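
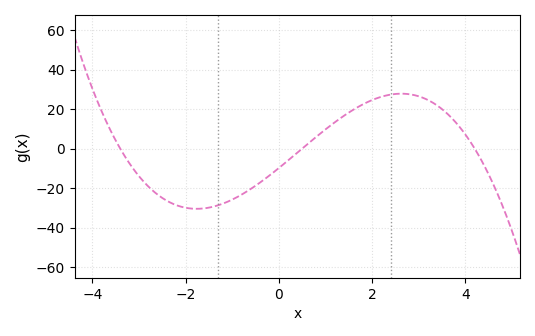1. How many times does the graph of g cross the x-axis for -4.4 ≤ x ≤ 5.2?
3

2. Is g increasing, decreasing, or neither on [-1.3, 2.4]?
increasing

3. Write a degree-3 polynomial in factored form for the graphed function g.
y = -1.38(x + 3.4)(x - 0.5)(x - 4.2)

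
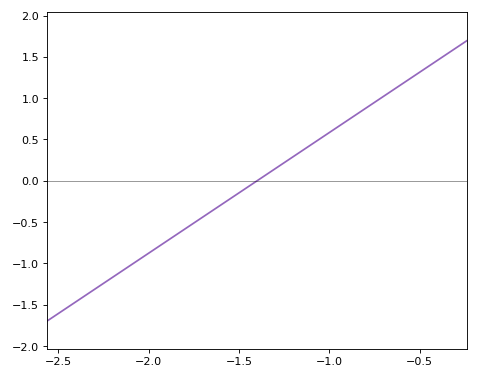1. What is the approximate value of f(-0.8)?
0.876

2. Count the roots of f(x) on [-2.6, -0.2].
1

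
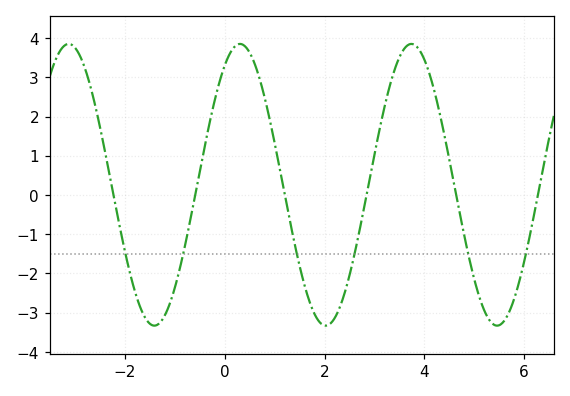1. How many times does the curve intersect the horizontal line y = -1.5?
6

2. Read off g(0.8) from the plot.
2.5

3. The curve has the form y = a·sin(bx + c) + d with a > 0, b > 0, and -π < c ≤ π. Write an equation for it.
y = 3.59sin(1.8x + 1) + 0.26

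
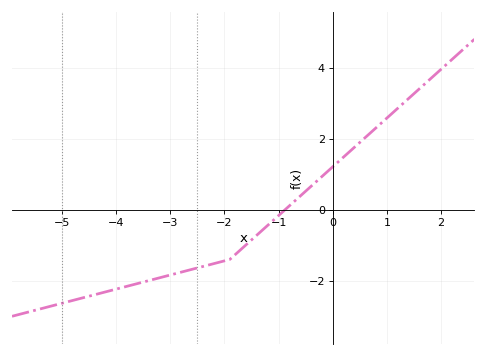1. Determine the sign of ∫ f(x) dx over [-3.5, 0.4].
negative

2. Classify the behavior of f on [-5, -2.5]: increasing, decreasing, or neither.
increasing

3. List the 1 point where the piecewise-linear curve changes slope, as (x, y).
(-1.9, -1.4)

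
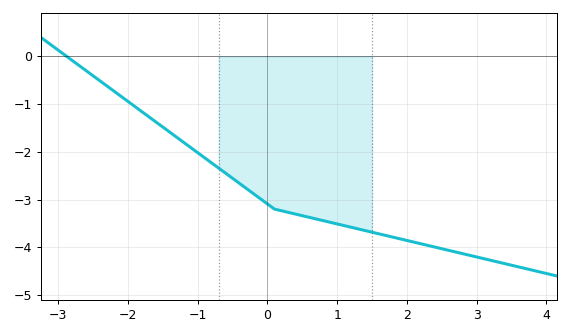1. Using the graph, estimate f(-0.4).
-2.7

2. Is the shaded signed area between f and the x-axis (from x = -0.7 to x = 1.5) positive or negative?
negative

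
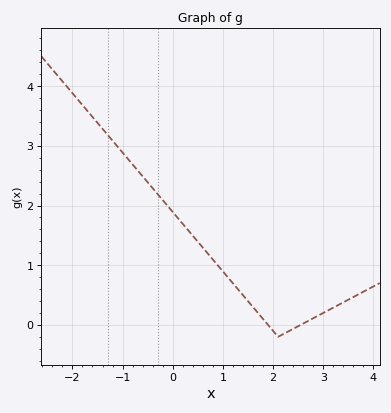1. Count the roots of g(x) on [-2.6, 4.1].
2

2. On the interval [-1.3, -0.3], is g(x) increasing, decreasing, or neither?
decreasing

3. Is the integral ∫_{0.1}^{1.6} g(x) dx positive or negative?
positive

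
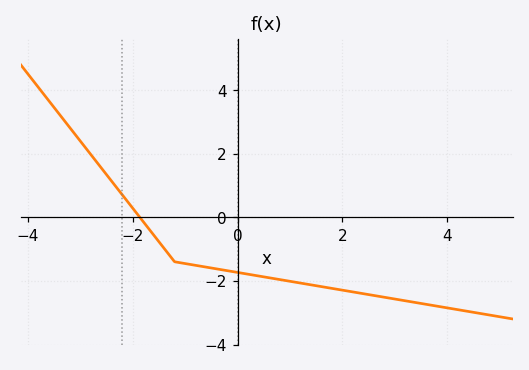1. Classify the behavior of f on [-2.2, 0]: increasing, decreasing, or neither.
decreasing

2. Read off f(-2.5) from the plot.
1.4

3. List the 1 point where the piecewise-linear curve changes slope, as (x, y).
(-1.2, -1.4)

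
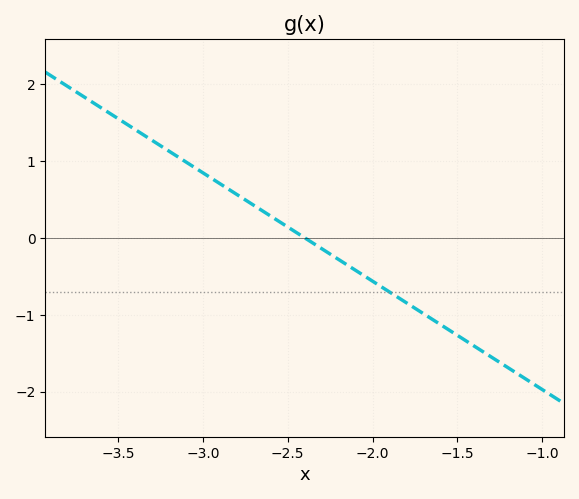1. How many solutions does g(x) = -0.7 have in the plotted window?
1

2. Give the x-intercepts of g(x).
-2.4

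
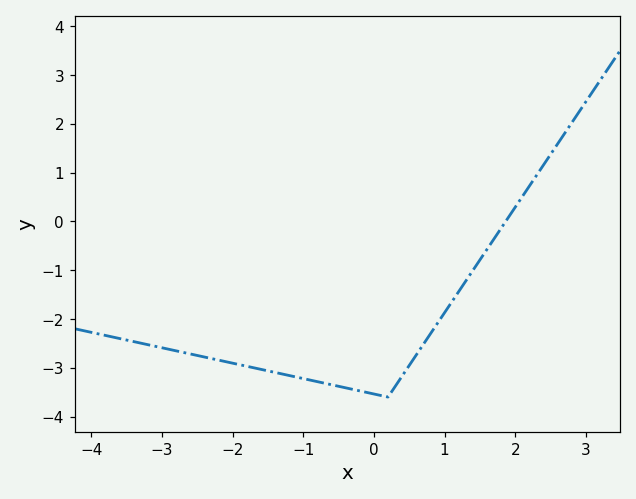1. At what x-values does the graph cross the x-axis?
1.87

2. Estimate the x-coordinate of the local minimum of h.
0.2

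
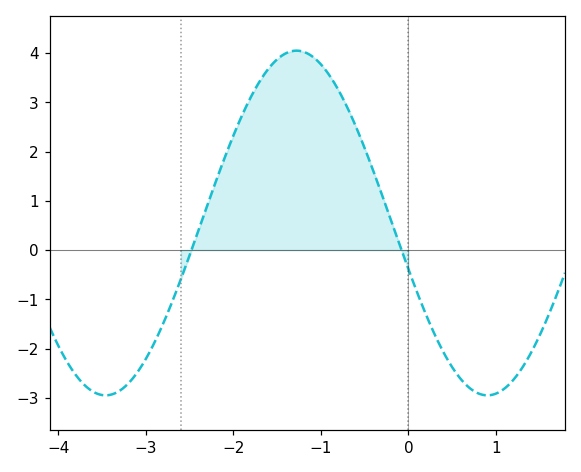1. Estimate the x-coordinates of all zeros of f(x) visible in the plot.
-2.48, -0.078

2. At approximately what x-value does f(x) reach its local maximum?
-1.28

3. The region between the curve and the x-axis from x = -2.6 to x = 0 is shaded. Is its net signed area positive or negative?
positive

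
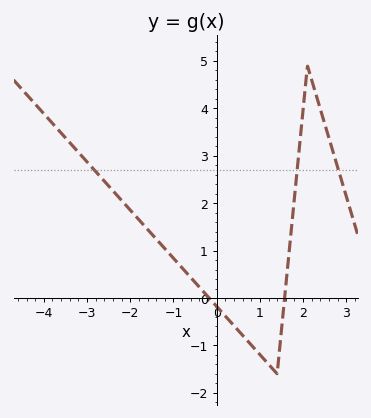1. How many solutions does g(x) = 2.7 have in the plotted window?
3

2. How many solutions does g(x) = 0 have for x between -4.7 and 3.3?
2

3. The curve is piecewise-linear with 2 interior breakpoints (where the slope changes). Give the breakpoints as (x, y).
(1.4, -1.6); (2.1, 4.9)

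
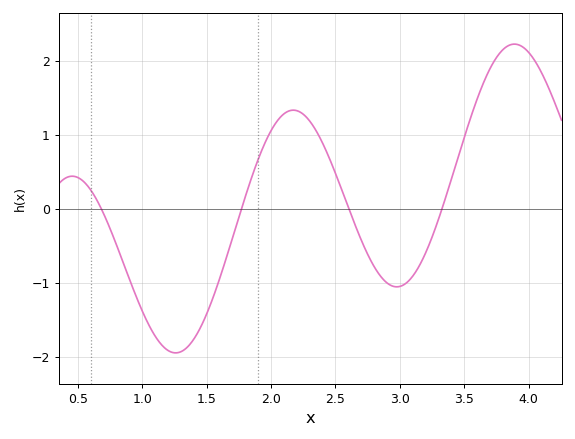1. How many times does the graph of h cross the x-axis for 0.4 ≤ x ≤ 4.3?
4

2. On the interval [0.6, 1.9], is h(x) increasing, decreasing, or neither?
neither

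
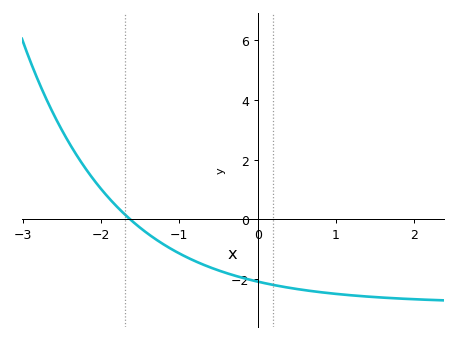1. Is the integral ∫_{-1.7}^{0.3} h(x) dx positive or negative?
negative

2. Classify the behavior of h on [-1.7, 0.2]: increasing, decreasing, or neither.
decreasing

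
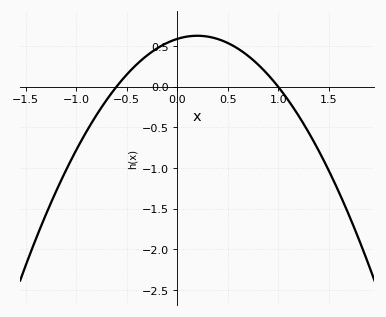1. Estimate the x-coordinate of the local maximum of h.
0.2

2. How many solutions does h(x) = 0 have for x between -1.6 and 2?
2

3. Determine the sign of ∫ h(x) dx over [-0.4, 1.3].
positive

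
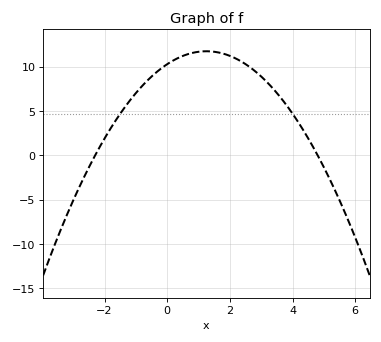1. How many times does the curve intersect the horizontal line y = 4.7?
2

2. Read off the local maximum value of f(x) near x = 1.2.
11.7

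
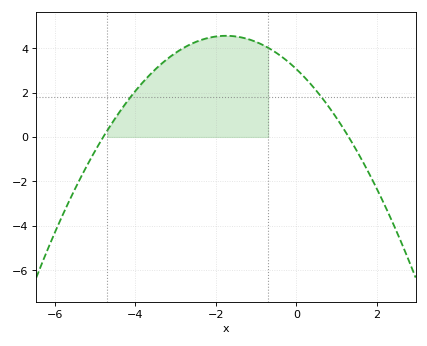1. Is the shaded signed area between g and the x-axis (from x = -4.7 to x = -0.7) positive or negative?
positive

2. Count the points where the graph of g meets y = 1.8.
2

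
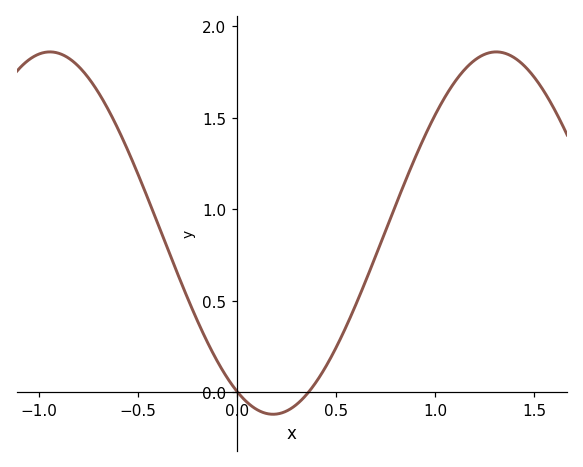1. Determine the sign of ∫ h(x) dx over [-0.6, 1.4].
positive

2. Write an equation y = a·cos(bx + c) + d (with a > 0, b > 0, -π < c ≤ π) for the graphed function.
y = 0.99cos(2.8x + 2.6) + 0.87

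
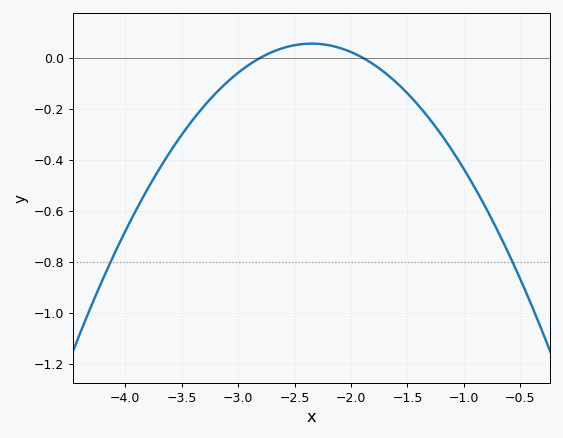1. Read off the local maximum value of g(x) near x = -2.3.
0.06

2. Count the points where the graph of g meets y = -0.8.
2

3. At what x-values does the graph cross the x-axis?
-2.8, -1.9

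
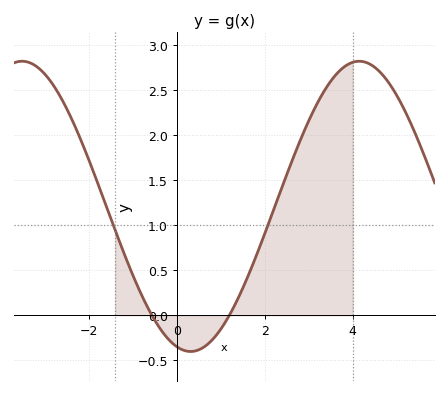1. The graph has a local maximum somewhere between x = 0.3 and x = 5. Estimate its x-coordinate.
4.2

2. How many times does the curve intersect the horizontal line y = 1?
2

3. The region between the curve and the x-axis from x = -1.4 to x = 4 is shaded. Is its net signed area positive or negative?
positive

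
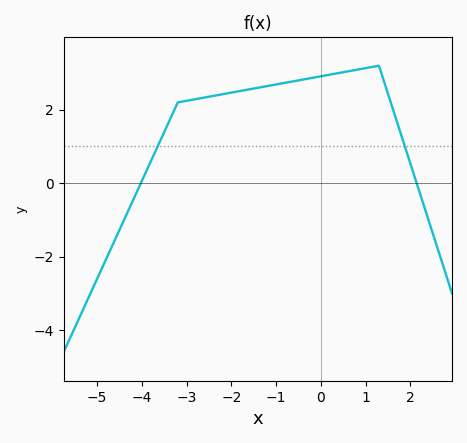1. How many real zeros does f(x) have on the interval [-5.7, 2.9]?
2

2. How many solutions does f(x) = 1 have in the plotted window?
2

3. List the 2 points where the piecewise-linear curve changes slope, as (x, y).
(-3.2, 2.2); (1.3, 3.2)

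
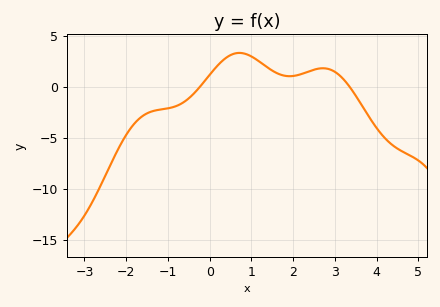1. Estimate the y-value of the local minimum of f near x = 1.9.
1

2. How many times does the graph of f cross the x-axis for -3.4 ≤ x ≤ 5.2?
2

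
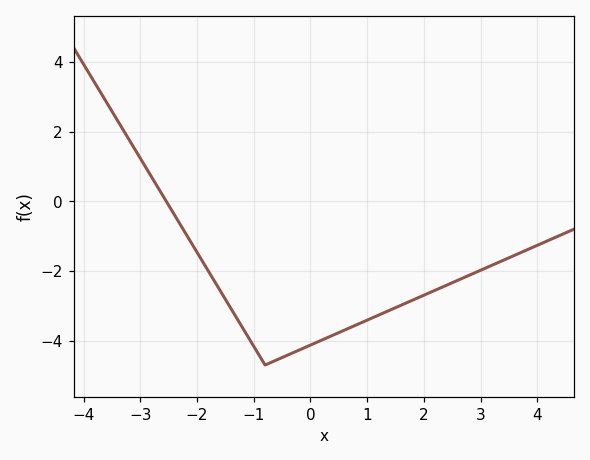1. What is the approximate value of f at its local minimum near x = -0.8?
-4.7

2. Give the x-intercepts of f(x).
-2.54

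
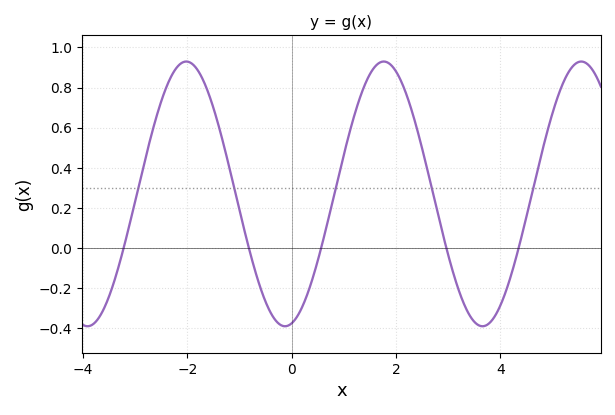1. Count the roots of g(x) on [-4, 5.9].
5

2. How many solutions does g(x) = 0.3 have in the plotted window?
5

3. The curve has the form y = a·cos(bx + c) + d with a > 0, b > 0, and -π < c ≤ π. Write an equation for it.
y = 0.66cos(1.7x - 2.9) + 0.27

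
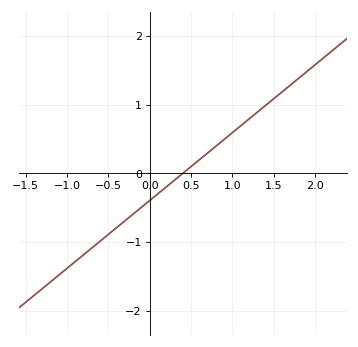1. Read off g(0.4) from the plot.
0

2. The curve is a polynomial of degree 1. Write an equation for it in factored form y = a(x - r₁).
y = 0.99(x - 0.4)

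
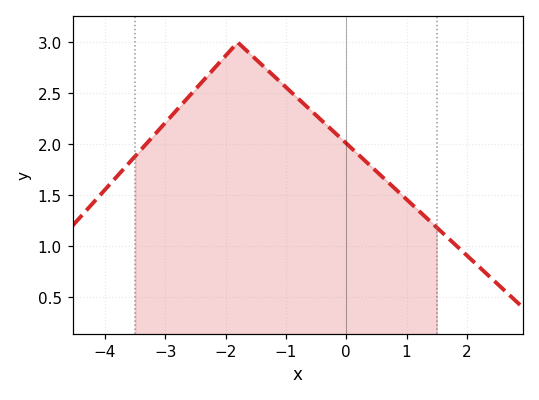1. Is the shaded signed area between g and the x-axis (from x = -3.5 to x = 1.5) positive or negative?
positive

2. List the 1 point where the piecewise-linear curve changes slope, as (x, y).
(-1.8, 3)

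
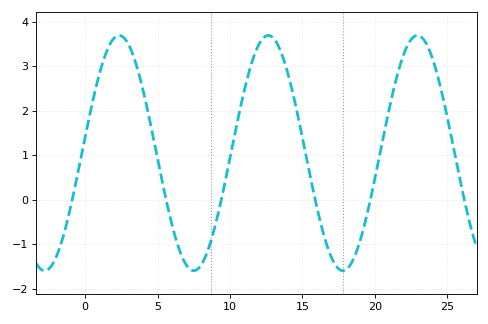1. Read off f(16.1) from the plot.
-0.301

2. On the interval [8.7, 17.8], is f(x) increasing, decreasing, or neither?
neither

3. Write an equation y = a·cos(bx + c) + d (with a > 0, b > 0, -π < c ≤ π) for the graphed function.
y = 2.64cos(0.61x - 1.43) + 1.05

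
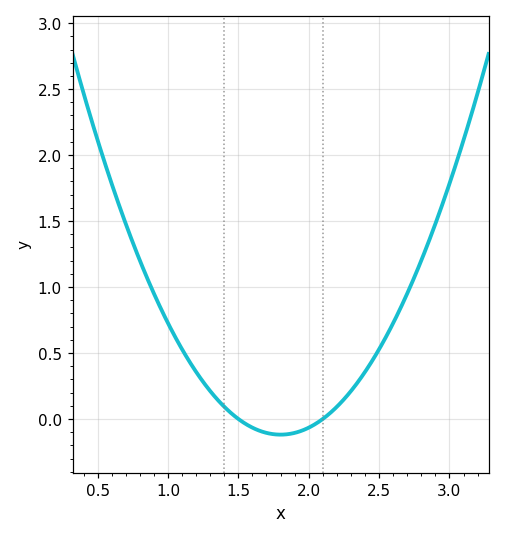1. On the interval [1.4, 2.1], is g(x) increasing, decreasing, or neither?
neither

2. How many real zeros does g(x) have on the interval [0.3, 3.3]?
2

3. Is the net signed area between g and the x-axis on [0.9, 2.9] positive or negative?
positive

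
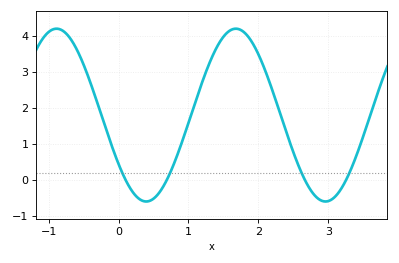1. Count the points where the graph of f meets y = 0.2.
4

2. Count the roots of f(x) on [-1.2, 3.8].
4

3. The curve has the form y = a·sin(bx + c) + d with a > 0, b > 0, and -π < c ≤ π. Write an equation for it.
y = 2.4sin(2.5x - 2.5) + 1.8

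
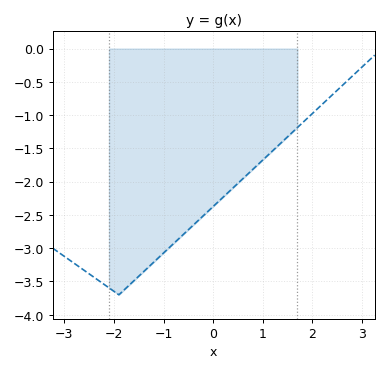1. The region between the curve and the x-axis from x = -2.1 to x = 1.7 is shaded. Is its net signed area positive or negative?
negative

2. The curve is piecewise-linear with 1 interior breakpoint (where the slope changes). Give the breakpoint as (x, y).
(-1.9, -3.7)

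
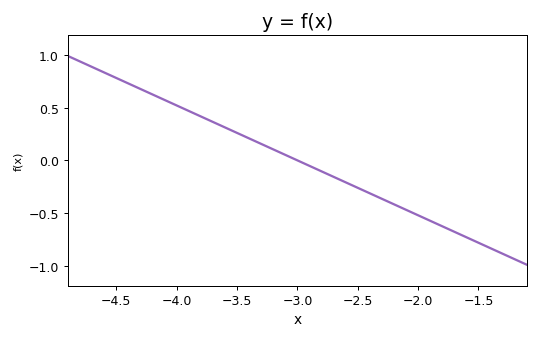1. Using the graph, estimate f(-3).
0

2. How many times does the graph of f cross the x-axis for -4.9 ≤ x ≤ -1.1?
1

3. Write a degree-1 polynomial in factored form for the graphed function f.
y = -0.52(x + 3)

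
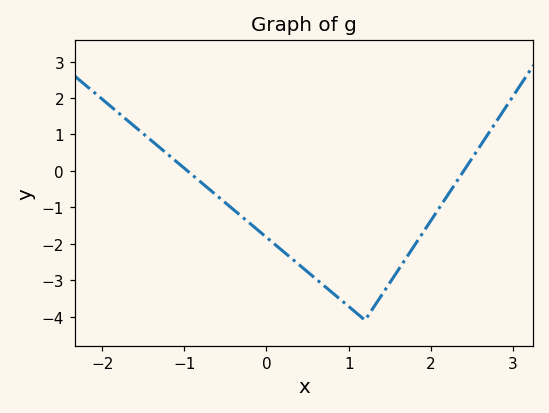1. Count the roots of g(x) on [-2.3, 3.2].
2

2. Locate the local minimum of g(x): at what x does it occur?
1.2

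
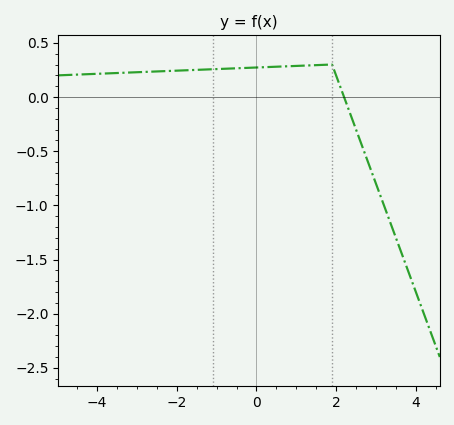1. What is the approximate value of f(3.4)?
-1.2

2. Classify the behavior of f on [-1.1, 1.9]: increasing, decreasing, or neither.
increasing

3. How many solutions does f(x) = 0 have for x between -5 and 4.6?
1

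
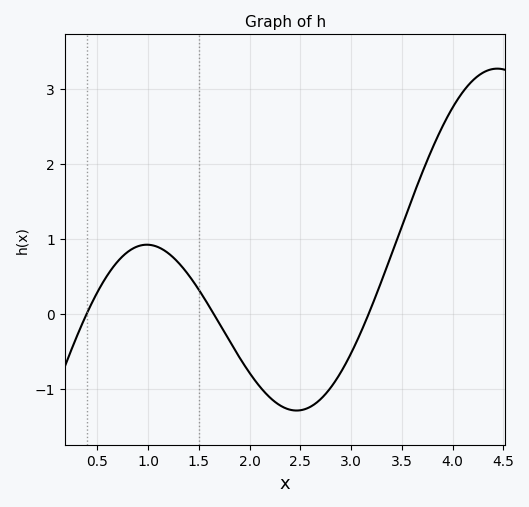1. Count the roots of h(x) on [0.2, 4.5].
3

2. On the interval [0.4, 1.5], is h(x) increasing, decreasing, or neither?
neither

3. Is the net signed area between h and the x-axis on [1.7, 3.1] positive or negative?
negative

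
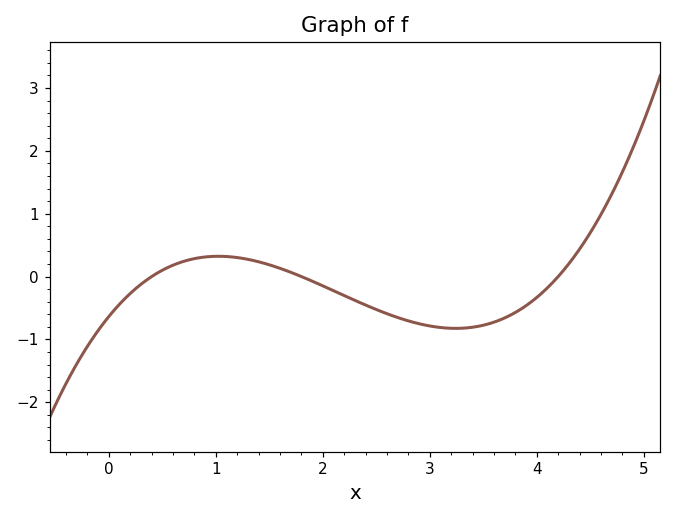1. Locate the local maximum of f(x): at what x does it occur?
1.02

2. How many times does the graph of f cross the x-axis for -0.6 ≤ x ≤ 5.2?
3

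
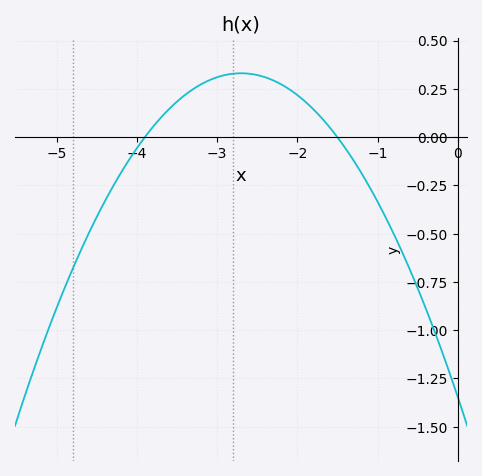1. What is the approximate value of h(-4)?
-0.05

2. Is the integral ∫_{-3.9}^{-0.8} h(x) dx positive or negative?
positive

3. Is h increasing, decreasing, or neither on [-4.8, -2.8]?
increasing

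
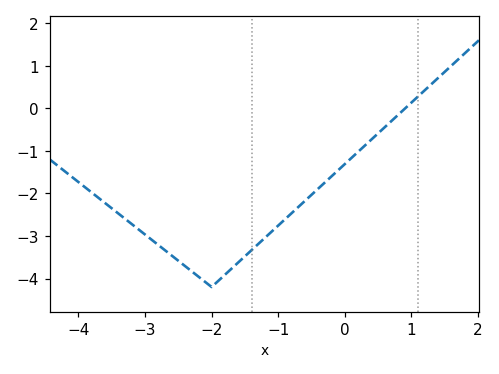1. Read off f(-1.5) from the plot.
-3.48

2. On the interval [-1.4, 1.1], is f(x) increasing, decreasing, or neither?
increasing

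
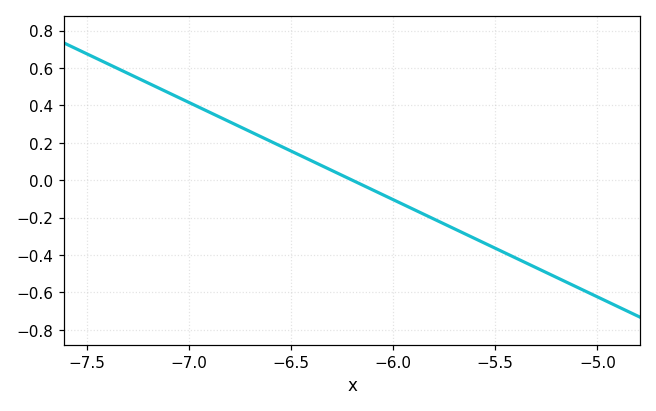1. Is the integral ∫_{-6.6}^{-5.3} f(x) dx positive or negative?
negative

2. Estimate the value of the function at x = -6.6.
0.208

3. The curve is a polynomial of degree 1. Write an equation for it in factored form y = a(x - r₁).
y = -0.52(x + 6.2)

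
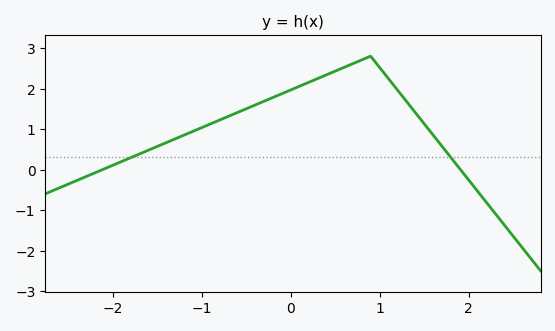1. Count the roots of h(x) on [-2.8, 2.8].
2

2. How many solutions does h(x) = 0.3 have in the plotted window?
2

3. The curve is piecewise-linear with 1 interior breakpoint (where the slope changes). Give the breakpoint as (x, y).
(0.9, 2.8)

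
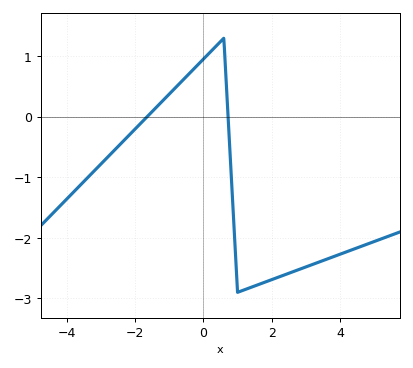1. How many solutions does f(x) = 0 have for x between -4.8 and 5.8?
2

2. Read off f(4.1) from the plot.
-2.25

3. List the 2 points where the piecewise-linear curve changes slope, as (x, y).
(0.6, 1.3); (1, -2.9)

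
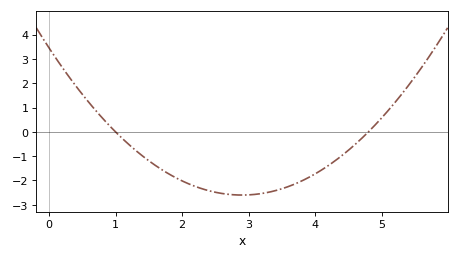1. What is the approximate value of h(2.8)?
-2.6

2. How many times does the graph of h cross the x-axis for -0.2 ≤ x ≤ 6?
2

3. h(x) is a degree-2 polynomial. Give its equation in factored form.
y = 0.72(x - 1)(x - 4.8)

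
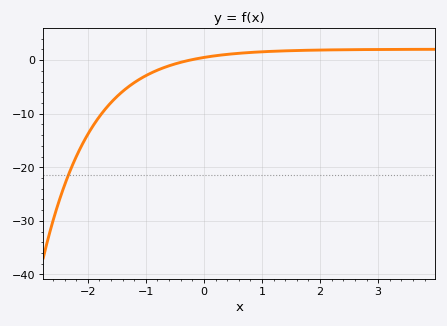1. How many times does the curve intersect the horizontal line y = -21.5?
1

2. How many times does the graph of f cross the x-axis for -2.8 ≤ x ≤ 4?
1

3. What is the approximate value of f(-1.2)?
-4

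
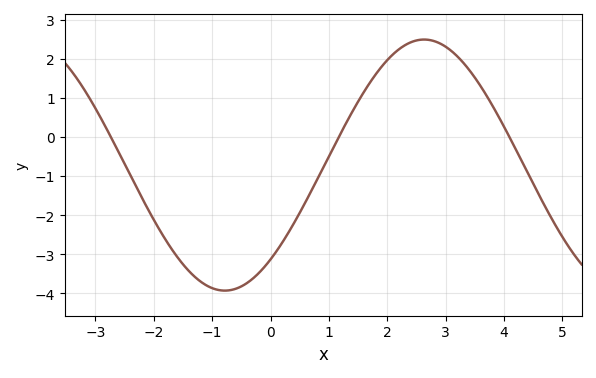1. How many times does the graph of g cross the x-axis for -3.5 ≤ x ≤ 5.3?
3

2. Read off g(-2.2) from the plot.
-1.57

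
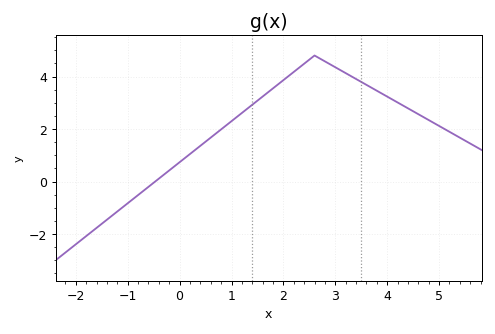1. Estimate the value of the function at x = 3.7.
3.57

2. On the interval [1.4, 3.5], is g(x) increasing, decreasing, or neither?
neither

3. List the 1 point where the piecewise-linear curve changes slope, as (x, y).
(2.6, 4.8)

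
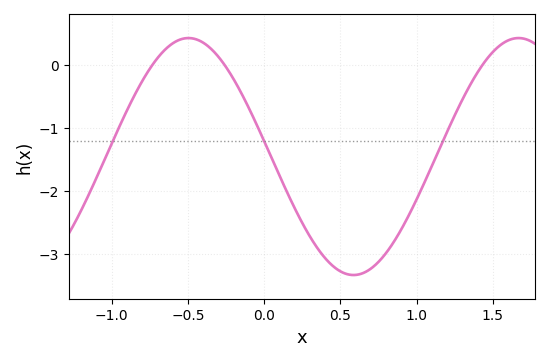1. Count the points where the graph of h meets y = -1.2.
3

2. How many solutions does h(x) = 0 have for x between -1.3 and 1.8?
3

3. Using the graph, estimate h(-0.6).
0.346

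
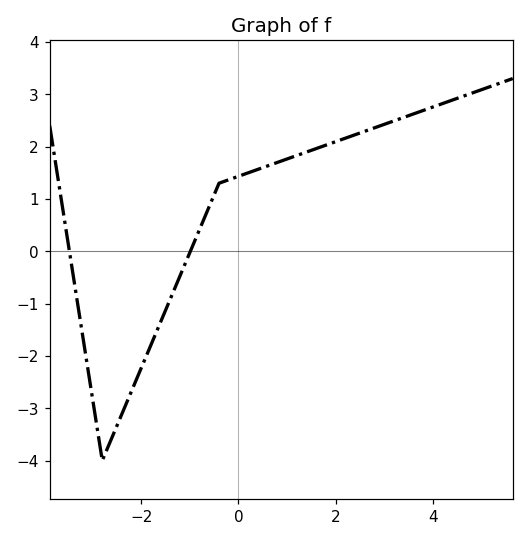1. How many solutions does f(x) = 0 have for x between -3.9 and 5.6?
2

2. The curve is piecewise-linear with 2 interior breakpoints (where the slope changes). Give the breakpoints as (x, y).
(-2.8, -4); (-0.4, 1.3)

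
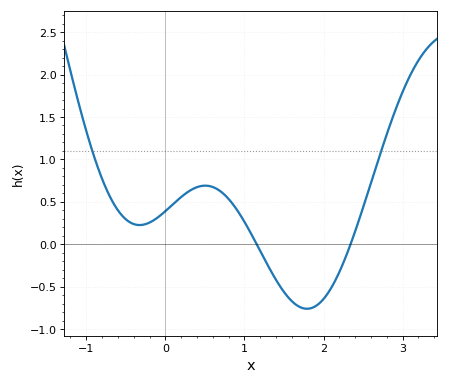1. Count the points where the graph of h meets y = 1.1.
2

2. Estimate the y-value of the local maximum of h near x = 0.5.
0.69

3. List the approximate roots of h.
1.15, 2.34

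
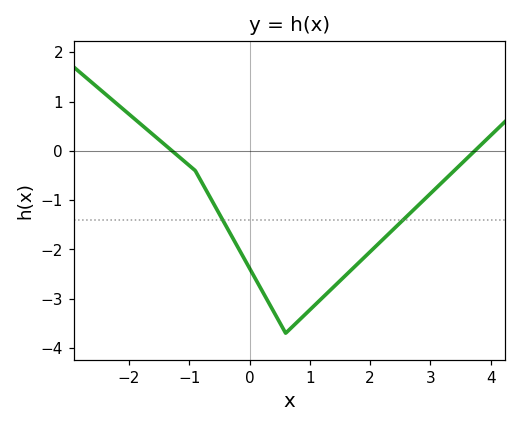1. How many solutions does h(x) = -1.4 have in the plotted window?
2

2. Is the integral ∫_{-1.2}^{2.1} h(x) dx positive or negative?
negative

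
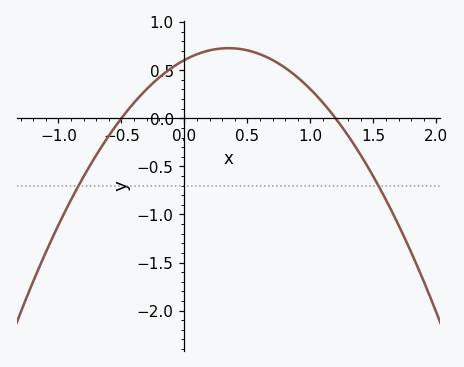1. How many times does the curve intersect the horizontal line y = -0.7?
2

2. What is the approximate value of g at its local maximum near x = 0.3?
0.73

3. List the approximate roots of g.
-0.5, 1.2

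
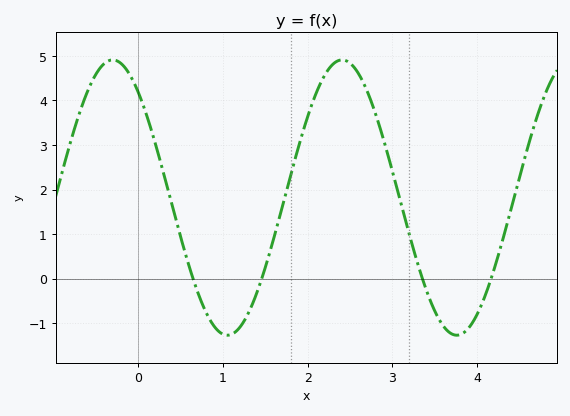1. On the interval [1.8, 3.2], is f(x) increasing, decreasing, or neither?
neither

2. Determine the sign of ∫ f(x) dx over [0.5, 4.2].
positive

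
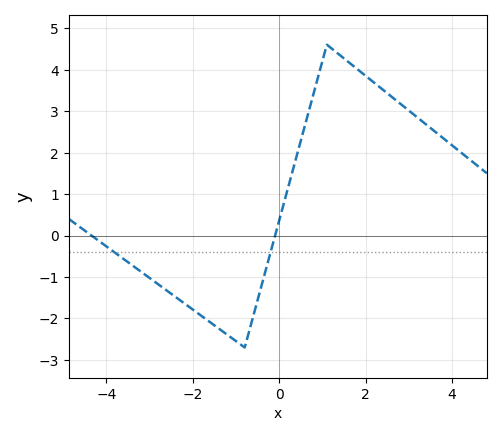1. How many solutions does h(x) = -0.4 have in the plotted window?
2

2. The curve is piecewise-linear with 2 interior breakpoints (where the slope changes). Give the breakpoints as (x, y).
(-0.8, -2.7); (1.1, 4.6)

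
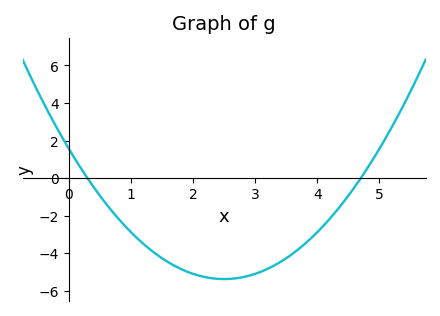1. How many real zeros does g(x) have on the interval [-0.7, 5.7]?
2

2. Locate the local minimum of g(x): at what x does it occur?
2.5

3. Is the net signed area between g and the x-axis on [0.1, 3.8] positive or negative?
negative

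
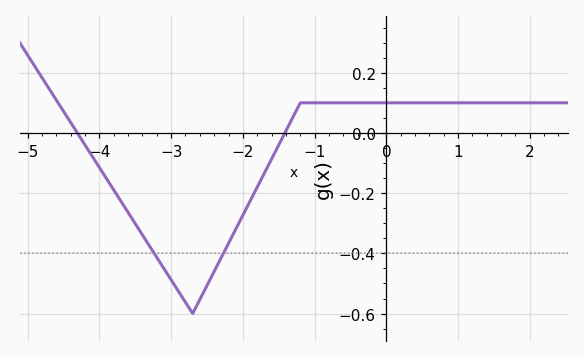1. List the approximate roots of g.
-4.4, -1.4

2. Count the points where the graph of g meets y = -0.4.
2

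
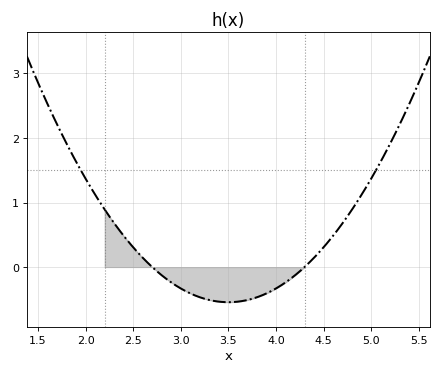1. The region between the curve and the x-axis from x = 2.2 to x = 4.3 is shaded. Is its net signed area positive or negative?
negative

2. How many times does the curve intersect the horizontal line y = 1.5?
2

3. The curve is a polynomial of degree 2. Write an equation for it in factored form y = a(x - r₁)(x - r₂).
y = 0.85(x - 2.7)(x - 4.3)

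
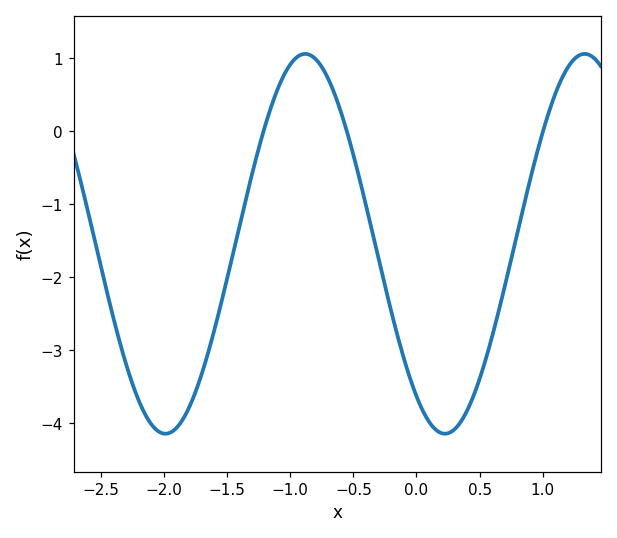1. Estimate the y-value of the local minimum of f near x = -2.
-4.14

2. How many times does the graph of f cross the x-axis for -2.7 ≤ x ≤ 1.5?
3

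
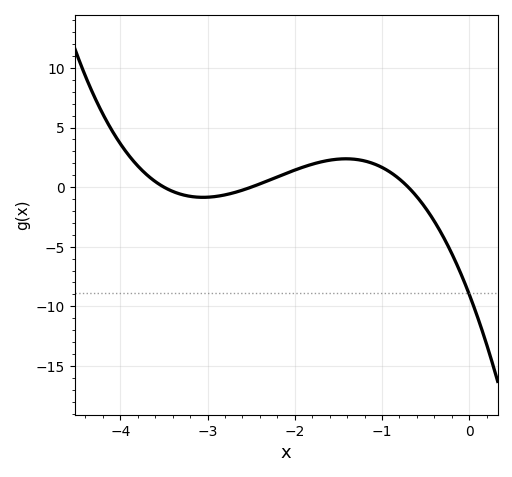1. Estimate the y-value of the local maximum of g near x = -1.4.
2.38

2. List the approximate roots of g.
-3.5, -2.5, -0.7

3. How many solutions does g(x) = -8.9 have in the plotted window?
1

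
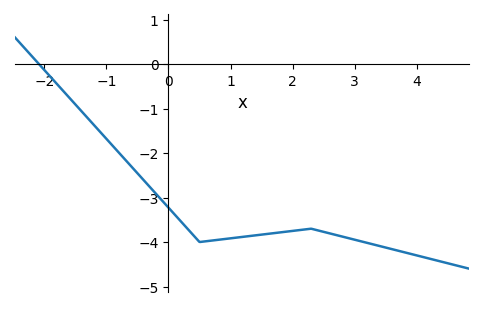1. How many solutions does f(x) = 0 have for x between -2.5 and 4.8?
1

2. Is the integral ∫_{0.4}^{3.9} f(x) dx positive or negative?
negative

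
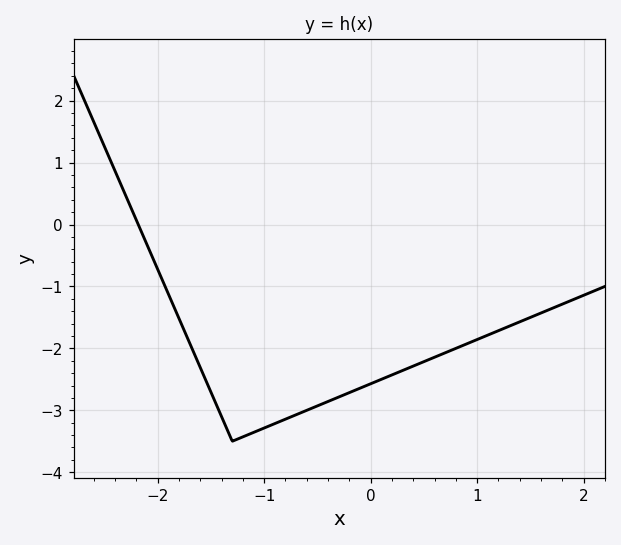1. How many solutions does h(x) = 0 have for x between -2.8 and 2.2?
1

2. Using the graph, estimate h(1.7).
-1.4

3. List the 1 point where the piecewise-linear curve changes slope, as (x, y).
(-1.3, -3.5)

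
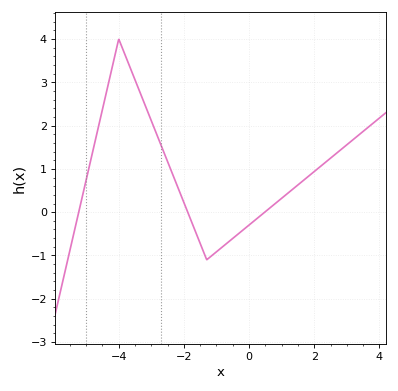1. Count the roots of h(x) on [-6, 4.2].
3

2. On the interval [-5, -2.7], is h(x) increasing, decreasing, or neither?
neither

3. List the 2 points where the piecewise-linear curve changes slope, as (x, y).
(-4, 4); (-1.3, -1.1)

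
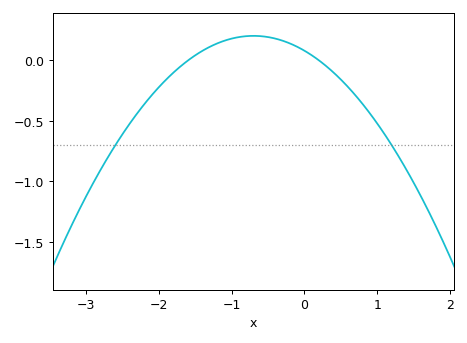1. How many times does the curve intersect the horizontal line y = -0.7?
2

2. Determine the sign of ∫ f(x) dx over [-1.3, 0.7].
positive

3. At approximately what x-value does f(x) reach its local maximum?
-0.7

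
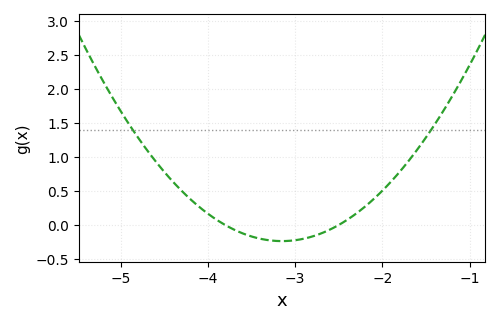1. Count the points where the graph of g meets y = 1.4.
2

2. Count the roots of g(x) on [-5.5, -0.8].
2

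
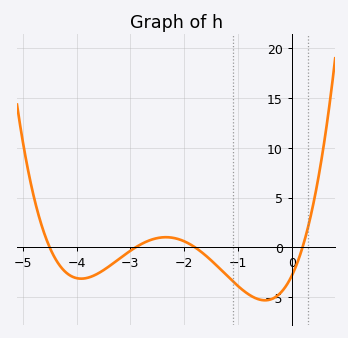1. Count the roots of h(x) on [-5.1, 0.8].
4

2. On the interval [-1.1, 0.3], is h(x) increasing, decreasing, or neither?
neither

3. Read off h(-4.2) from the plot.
-2.5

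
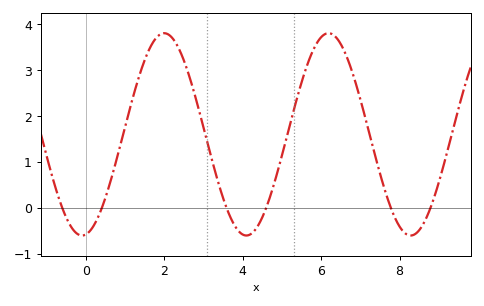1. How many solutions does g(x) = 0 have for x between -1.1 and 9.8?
6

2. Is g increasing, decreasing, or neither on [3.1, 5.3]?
neither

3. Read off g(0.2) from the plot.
-0.4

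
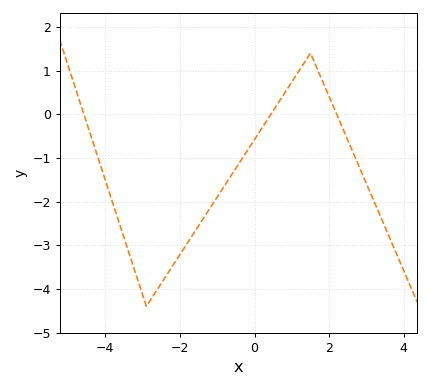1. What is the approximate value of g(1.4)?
1.3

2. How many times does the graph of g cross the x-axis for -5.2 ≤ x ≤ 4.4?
3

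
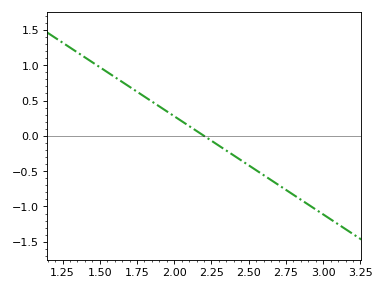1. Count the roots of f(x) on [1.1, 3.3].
1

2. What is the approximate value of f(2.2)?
0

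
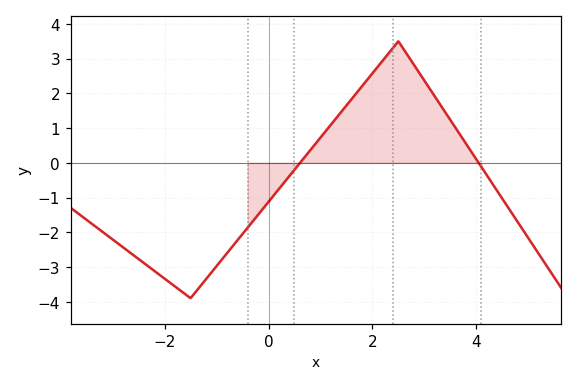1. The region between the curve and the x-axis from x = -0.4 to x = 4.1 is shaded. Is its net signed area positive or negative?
positive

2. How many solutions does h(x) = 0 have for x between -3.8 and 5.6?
2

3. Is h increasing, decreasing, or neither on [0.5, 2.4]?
increasing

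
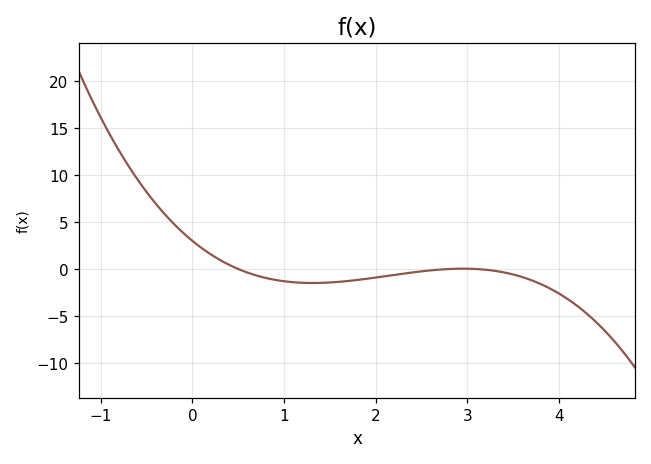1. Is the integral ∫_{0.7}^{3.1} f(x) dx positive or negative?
negative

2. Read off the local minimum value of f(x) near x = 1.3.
-1.49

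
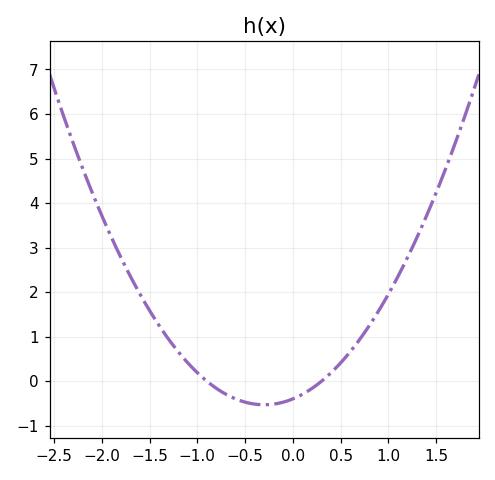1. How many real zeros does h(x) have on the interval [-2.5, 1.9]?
2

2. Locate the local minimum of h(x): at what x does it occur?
-0.3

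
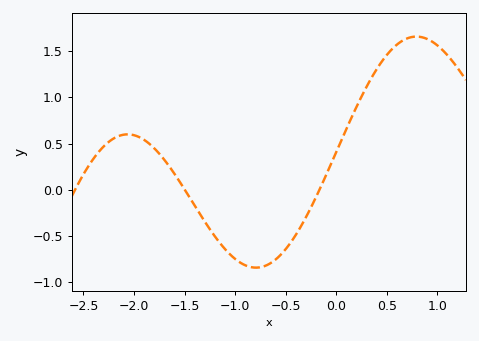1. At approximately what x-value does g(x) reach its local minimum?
-0.793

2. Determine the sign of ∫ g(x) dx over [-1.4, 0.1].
negative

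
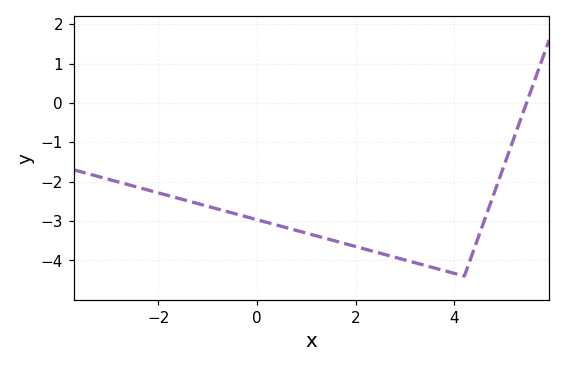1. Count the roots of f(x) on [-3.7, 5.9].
1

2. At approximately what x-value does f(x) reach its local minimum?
4.2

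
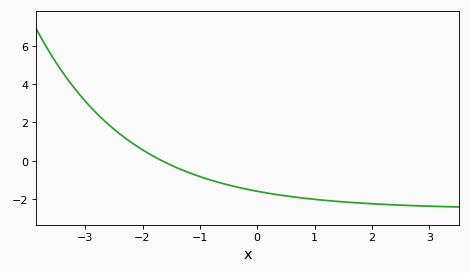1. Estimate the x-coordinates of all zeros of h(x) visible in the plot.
-1.66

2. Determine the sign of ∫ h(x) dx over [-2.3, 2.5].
negative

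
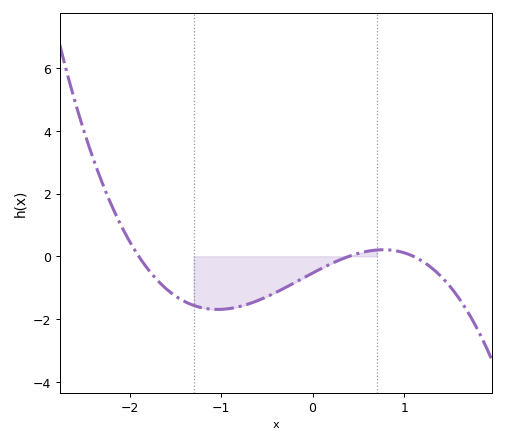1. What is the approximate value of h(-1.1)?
-1.69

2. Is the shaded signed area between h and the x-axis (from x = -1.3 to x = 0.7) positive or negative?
negative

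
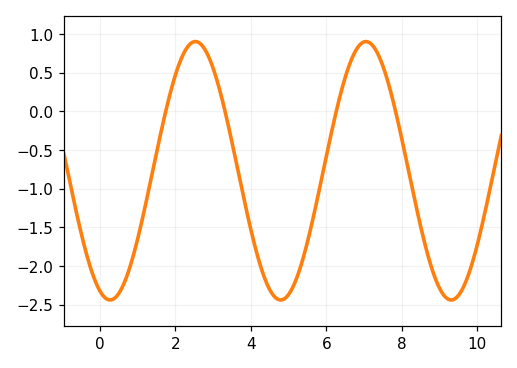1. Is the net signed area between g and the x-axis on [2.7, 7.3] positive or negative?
negative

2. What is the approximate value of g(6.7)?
0.709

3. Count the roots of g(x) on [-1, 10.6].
4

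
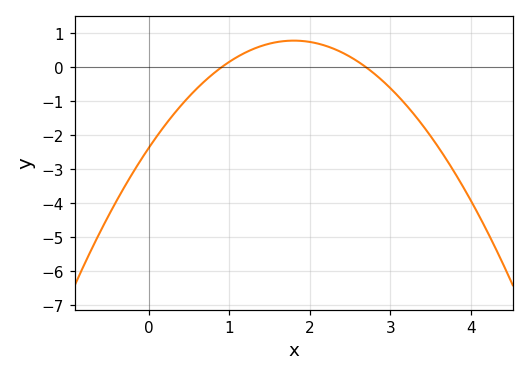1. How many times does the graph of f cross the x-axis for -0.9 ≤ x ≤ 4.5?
2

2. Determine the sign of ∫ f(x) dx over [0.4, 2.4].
positive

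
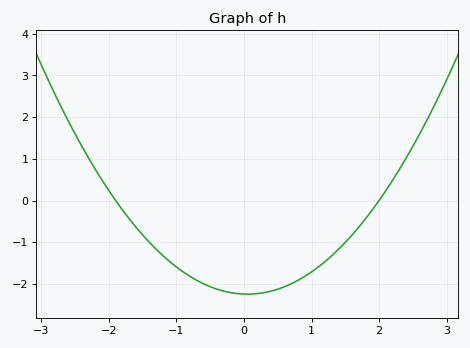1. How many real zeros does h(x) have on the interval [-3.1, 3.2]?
2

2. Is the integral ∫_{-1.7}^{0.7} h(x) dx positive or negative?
negative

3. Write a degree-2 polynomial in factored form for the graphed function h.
y = 0.59(x + 1.9)(x - 2)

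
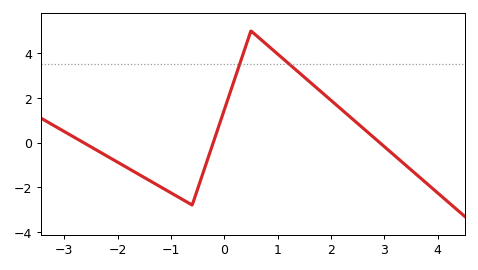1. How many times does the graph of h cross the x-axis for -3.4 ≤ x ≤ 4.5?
3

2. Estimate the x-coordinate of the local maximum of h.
0.499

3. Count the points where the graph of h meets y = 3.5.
2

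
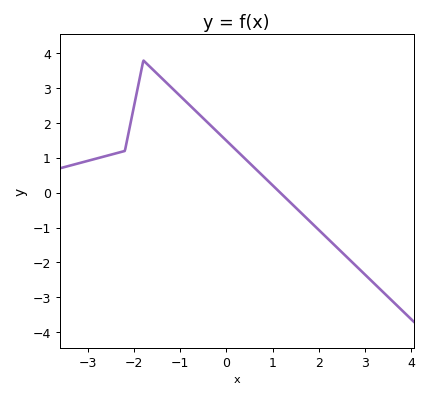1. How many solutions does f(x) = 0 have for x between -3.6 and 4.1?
1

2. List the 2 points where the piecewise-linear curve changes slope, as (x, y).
(-2.2, 1.2); (-1.8, 3.8)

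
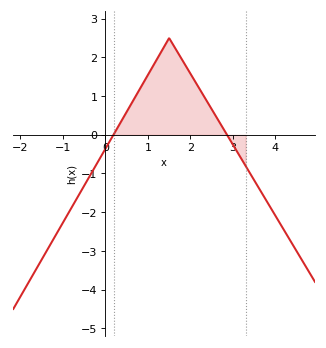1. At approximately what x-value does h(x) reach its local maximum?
1.5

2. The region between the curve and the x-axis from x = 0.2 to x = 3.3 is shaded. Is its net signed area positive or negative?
positive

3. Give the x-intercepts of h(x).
0.2, 2.9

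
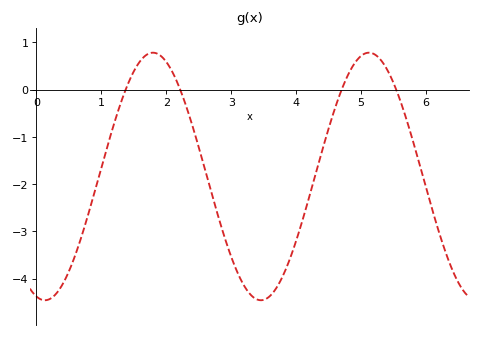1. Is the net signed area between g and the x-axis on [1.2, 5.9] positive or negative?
negative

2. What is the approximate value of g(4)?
-3.2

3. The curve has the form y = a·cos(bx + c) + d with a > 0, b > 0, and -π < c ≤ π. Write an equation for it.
y = 2.62cos(1.89x + 2.89) - 1.84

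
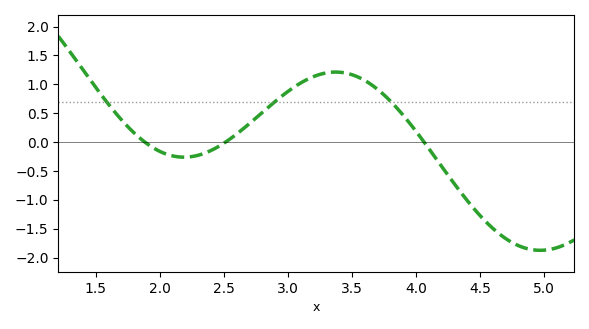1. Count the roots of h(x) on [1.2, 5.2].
3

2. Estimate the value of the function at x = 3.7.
0.9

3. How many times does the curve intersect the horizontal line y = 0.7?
3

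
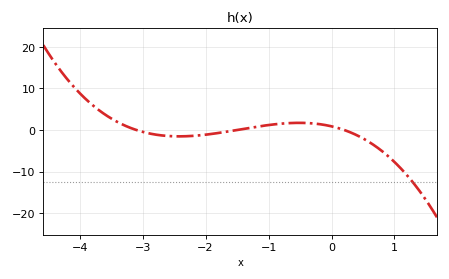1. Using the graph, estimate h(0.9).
-6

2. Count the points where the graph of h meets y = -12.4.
1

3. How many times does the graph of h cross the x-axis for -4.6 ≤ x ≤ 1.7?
3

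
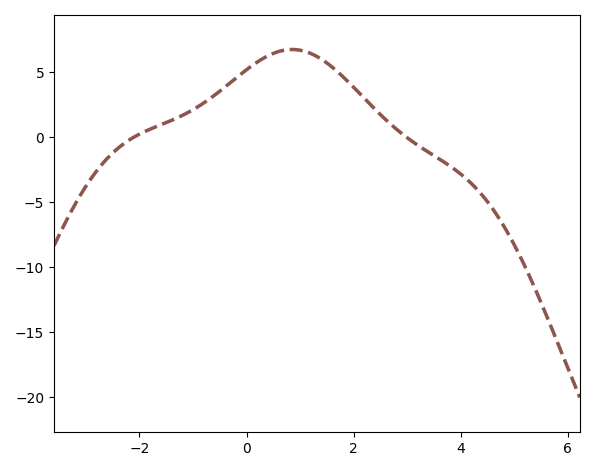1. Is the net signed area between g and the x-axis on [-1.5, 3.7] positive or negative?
positive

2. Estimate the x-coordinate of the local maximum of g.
0.8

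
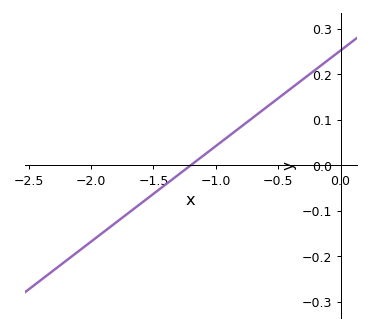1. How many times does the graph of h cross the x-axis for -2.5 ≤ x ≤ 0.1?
1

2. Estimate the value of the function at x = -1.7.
-0.1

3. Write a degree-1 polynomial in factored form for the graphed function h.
y = 0.21(x + 1.2)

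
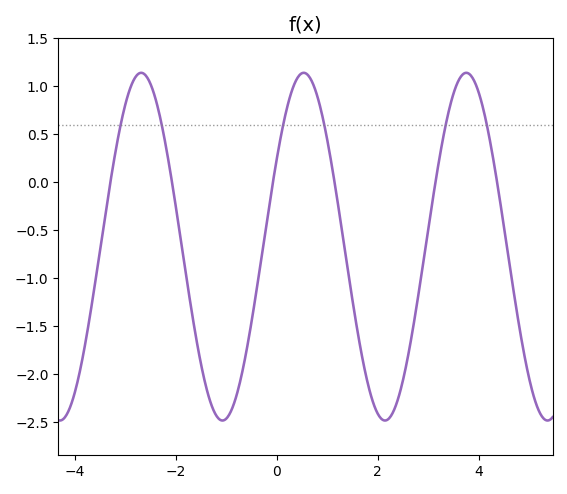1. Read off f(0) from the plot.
0.25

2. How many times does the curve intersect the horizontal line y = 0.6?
6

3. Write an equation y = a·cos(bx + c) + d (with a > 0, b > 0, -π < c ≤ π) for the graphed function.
y = 1.81cos(1.9x - 1) - 0.67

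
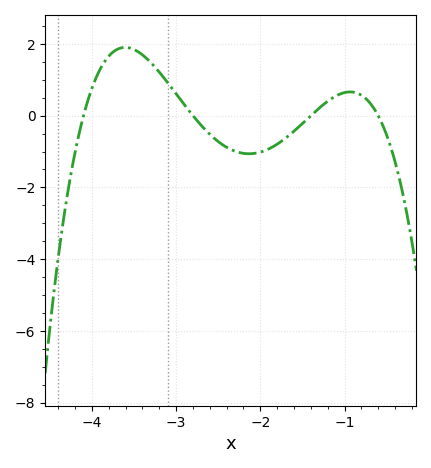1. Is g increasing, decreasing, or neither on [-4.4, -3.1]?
neither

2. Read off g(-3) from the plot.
0.6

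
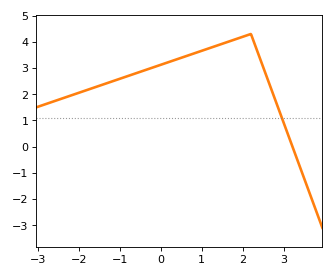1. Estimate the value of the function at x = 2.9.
1.32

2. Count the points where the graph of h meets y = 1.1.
1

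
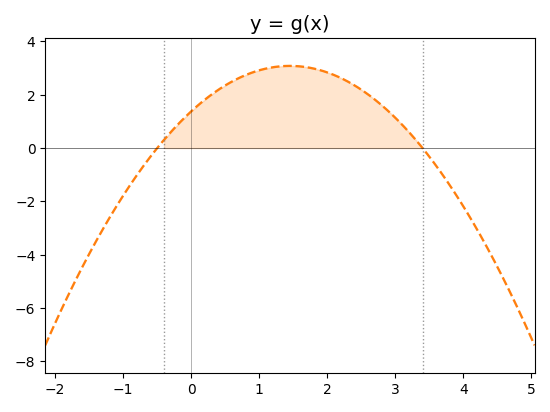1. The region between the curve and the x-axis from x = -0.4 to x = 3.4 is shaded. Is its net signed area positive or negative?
positive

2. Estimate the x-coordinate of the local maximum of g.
1.45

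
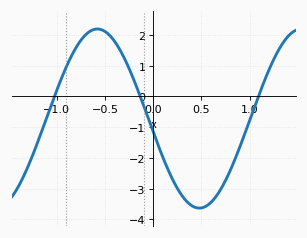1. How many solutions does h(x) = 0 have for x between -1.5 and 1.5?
3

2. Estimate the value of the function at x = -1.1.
-0.6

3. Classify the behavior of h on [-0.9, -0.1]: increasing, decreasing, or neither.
neither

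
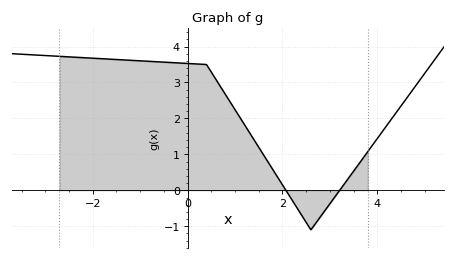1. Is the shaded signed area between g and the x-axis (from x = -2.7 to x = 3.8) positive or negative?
positive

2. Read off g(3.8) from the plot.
1.08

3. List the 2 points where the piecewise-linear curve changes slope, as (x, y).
(0.4, 3.5); (2.6, -1.1)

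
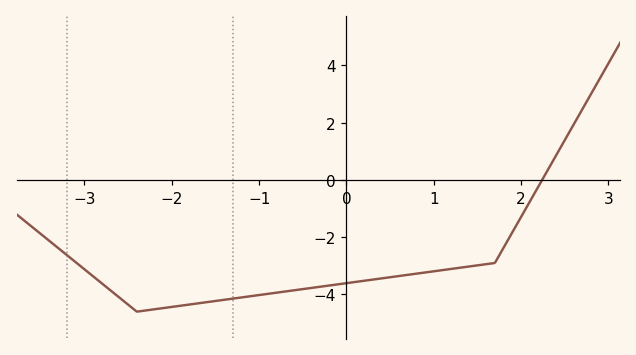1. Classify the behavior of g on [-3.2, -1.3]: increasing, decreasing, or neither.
neither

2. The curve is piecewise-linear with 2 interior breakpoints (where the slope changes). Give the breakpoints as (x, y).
(-2.4, -4.6); (1.7, -2.9)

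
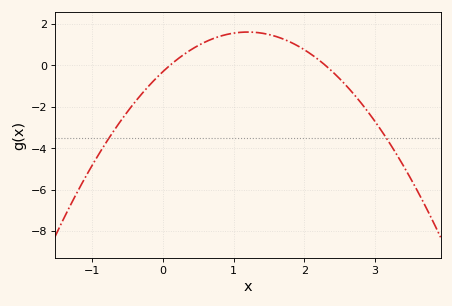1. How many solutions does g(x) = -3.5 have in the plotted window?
2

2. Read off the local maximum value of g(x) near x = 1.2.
1.6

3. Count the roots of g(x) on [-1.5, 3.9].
2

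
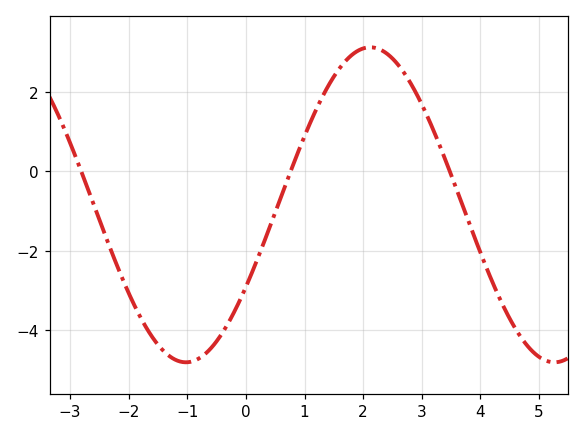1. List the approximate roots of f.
-2.8, 0.8, 3.4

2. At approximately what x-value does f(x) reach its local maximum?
2.2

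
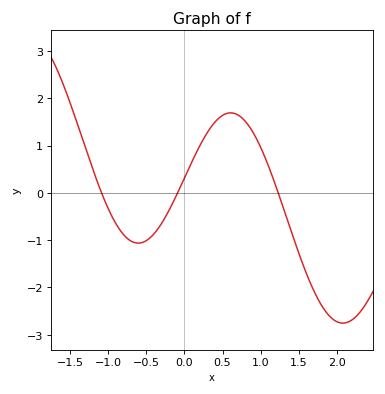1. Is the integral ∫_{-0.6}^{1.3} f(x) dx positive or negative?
positive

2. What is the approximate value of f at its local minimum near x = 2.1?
-2.75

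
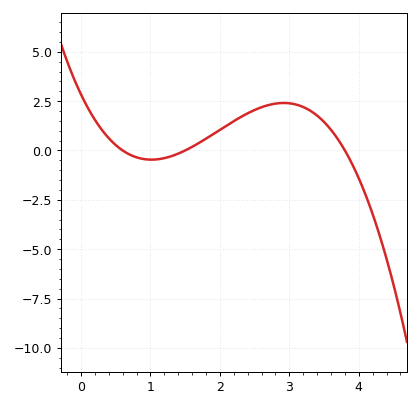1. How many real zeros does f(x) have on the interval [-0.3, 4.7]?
3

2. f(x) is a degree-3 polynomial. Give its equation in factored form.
y = -0.83(x - 0.6)(x - 1.5)(x - 3.8)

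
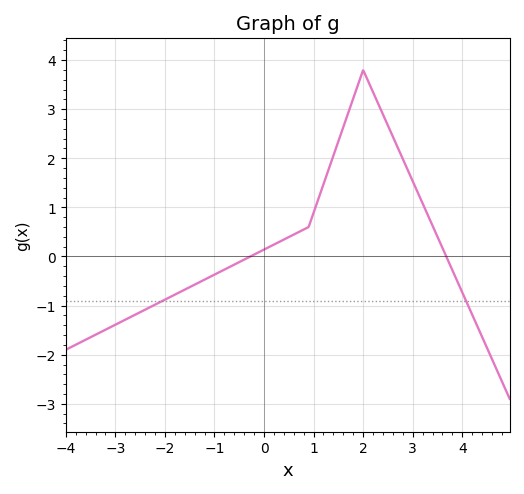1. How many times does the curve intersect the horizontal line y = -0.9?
2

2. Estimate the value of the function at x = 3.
1.5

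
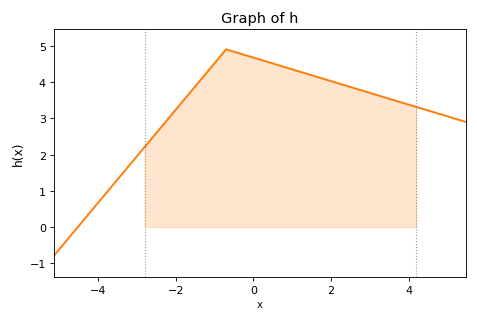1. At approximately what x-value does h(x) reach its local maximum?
-0.6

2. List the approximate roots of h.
-4.6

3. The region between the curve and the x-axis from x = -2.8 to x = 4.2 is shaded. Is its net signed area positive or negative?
positive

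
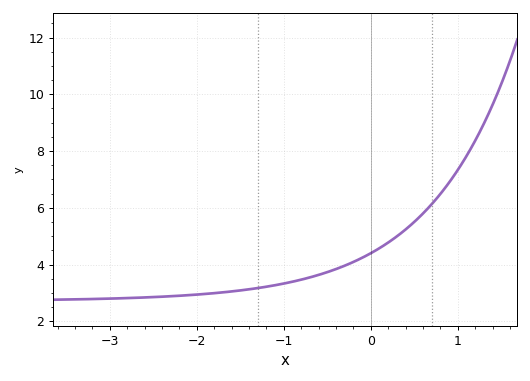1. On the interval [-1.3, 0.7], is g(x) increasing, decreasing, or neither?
increasing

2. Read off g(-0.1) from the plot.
4.2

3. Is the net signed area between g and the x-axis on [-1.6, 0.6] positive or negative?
positive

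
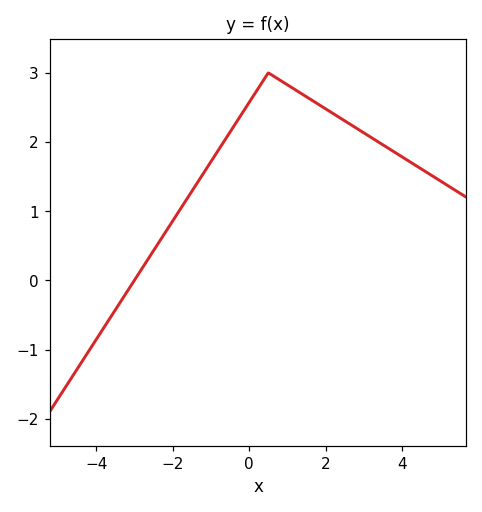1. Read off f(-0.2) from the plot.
2.4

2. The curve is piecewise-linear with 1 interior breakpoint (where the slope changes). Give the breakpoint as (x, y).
(0.5, 3)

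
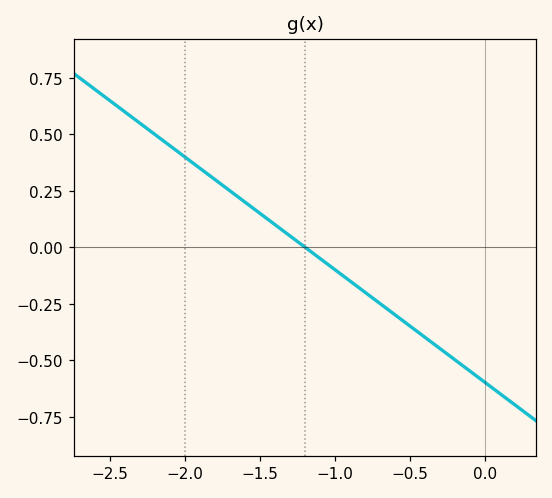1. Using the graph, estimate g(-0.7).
-0.24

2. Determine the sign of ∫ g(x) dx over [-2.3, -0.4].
positive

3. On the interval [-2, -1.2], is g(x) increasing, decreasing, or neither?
decreasing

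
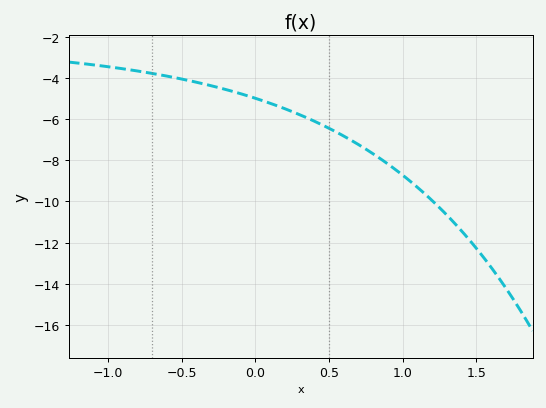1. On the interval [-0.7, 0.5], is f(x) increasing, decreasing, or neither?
decreasing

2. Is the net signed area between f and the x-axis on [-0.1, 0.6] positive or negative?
negative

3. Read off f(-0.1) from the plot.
-4.77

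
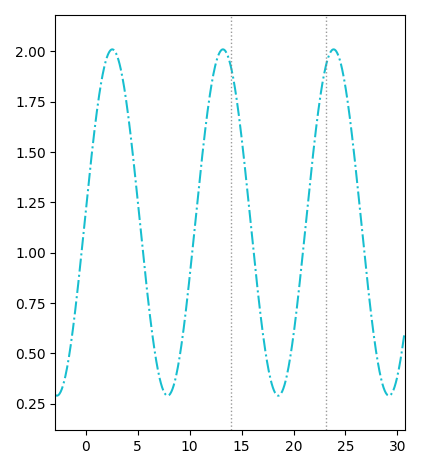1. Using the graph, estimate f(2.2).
2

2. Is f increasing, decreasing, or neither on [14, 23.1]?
neither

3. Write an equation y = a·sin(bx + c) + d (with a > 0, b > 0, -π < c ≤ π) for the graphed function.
y = 0.86sin(0.59x + 0.06) + 1.15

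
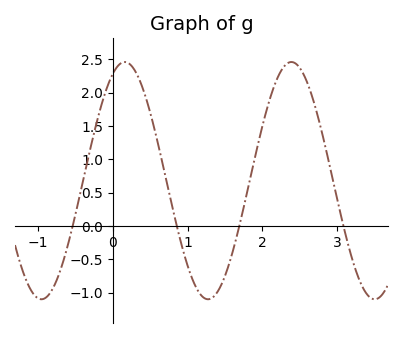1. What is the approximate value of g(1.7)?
0.036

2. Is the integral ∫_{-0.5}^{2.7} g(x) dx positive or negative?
positive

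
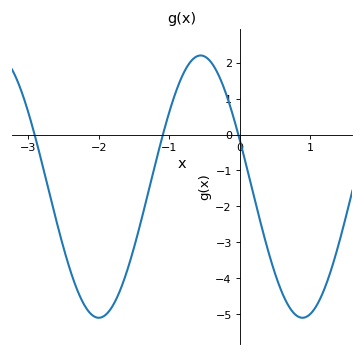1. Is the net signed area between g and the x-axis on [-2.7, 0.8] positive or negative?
negative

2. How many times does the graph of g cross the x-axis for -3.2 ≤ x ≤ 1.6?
3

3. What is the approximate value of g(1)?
-5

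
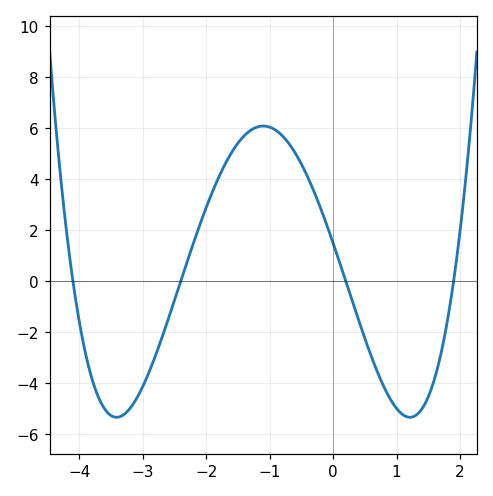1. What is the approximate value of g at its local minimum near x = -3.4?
-5.4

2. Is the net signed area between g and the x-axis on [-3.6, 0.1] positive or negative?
positive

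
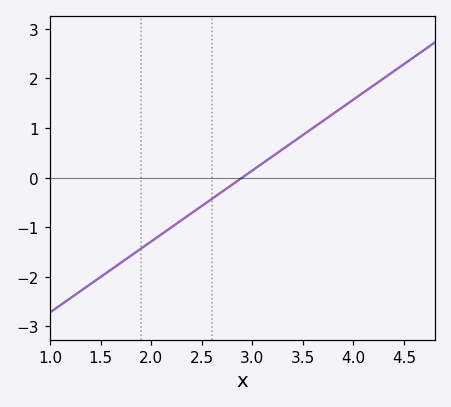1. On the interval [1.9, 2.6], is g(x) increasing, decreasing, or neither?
increasing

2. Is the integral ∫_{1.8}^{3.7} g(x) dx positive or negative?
negative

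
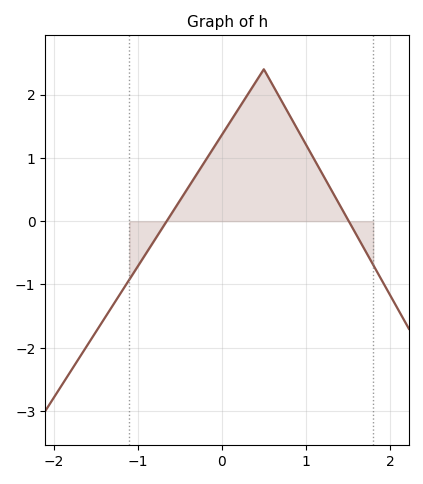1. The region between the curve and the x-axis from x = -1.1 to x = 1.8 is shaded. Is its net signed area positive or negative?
positive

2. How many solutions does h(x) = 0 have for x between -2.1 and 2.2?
2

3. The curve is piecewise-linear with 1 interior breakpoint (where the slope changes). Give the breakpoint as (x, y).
(0.5, 2.4)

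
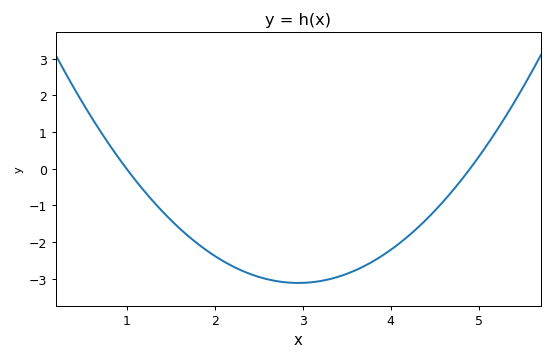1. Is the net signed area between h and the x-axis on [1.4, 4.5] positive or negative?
negative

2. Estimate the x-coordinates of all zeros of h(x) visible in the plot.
1, 4.9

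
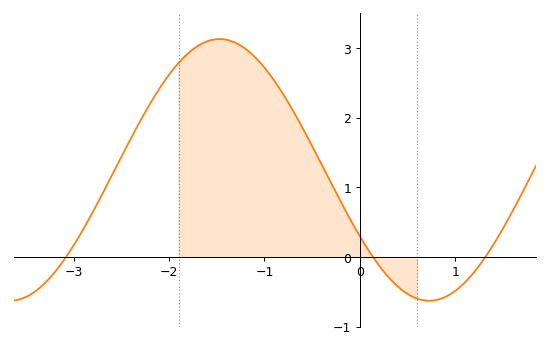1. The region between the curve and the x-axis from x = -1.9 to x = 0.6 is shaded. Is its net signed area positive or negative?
positive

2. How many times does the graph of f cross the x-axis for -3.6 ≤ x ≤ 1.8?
3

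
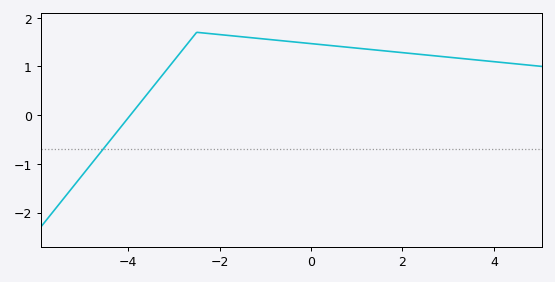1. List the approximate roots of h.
-4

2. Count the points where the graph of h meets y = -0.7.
1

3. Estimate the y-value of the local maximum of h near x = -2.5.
1.7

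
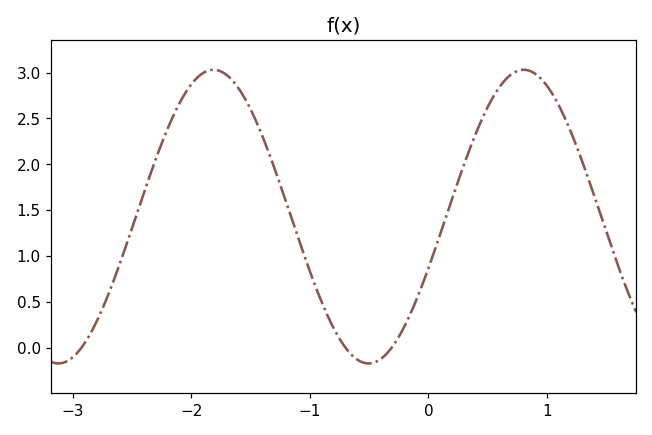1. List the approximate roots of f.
-2.93, -0.699, -0.311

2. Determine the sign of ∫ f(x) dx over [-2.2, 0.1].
positive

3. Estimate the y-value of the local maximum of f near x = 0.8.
3.03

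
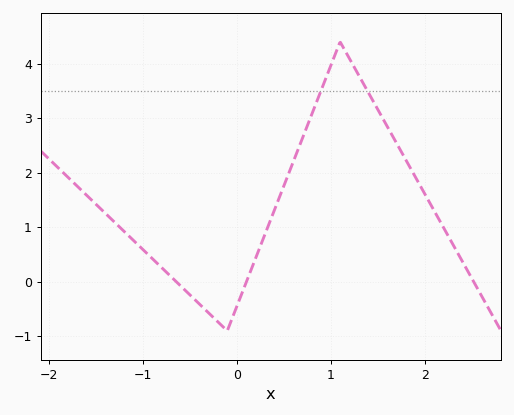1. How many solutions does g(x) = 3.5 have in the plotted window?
2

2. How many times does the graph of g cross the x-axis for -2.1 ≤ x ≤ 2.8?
3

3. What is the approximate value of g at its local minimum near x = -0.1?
-0.897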